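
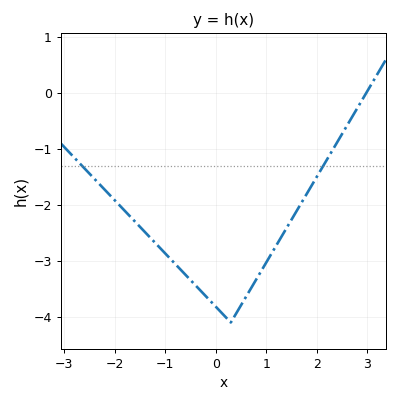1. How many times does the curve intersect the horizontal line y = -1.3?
2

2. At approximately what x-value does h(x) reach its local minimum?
0.301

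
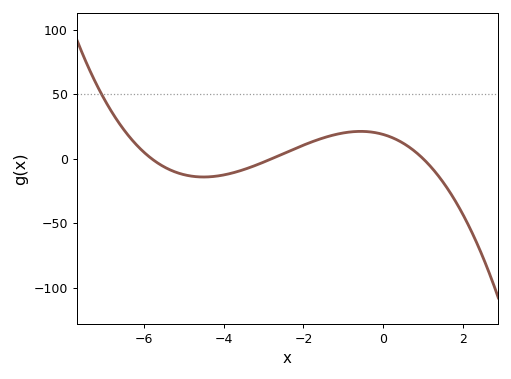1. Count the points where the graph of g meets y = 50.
1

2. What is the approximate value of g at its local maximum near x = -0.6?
21.2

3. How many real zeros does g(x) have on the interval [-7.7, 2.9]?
3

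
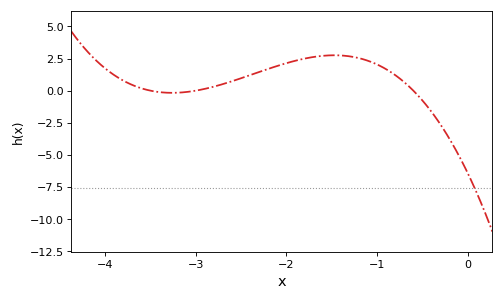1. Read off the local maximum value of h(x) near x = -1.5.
2.76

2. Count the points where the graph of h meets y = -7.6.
1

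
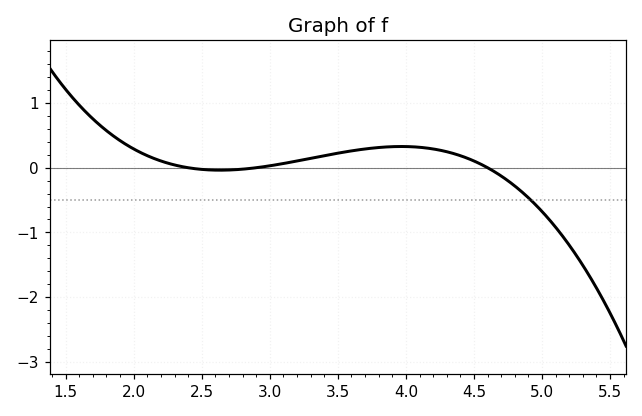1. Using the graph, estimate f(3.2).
0.1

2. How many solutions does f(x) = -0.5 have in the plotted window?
1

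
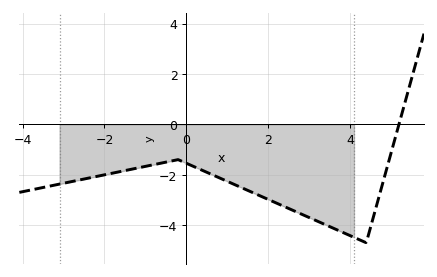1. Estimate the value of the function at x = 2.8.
-3.6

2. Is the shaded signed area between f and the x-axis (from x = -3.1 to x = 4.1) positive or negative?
negative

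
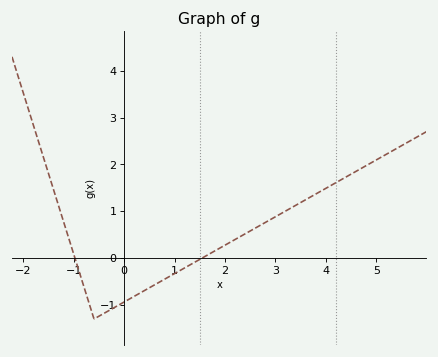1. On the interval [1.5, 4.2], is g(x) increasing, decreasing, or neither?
increasing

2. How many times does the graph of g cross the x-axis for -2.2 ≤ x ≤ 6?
2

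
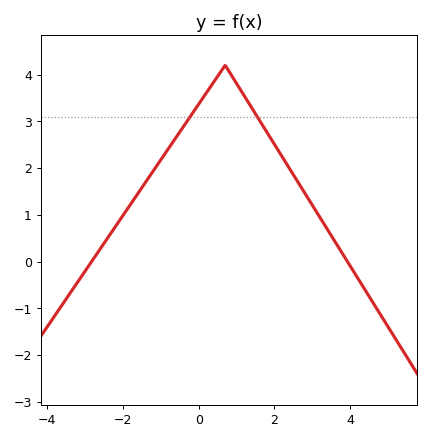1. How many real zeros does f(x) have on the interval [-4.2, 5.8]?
2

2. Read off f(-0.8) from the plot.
2.4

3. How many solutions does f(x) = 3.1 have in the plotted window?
2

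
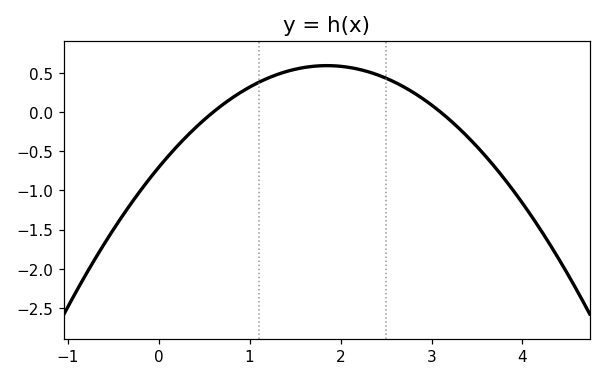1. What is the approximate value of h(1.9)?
0.6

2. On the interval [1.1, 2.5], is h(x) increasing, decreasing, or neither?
neither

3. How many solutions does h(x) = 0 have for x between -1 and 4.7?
2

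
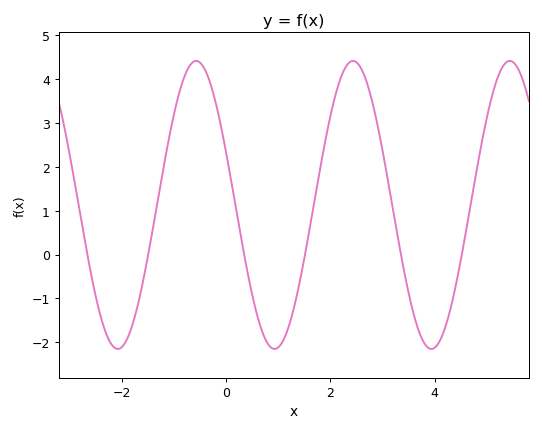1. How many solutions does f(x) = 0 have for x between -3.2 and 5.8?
6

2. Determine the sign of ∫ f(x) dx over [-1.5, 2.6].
positive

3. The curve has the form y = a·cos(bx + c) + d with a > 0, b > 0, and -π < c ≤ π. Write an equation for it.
y = 3.28cos(2.09x + 1.19) + 1.13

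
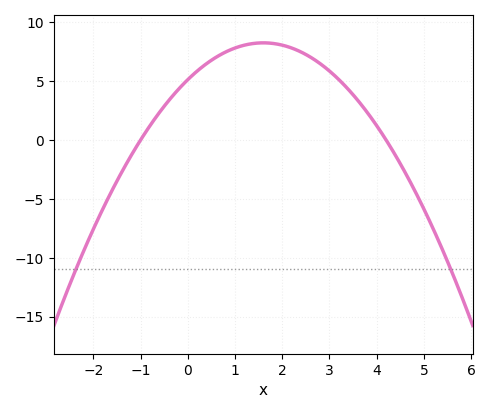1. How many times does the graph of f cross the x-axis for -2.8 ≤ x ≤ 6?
2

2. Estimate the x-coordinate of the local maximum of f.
1.6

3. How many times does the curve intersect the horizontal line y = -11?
2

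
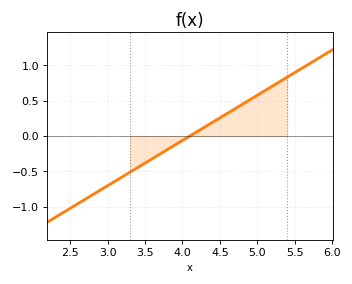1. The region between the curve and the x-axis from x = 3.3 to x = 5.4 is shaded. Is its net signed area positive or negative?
positive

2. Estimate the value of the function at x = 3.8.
-0.192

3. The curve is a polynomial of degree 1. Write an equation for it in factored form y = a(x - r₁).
y = 0.64(x - 4.1)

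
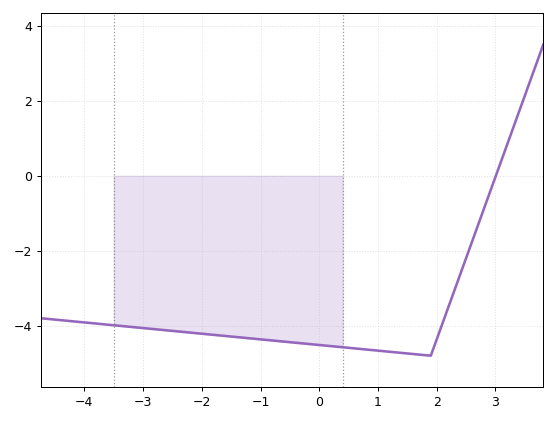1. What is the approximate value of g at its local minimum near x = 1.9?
-4.8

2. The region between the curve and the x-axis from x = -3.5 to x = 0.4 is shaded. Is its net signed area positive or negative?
negative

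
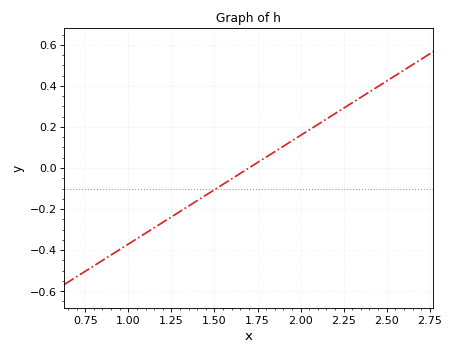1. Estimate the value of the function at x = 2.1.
0.212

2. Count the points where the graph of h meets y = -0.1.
1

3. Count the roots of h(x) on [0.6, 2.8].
1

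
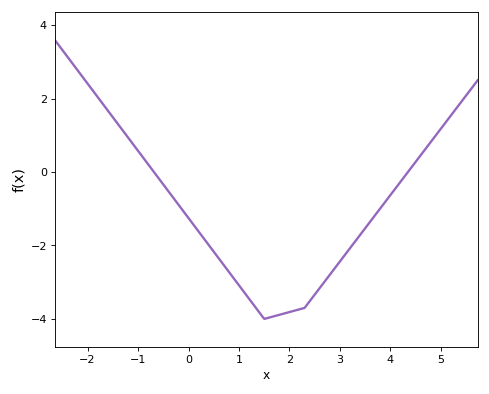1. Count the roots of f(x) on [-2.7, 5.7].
2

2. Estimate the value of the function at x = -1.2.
0.943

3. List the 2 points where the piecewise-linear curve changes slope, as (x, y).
(1.5, -4); (2.3, -3.7)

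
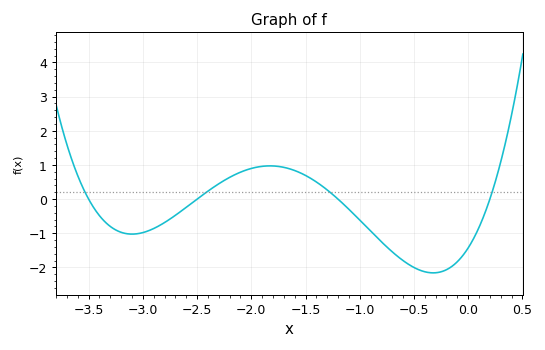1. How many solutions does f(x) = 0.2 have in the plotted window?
4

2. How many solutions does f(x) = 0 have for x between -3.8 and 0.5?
4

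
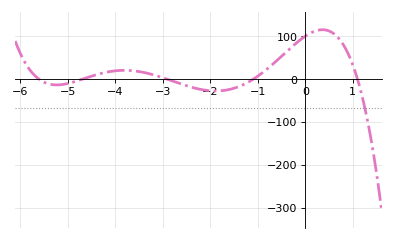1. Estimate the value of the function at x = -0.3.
70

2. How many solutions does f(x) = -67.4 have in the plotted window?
1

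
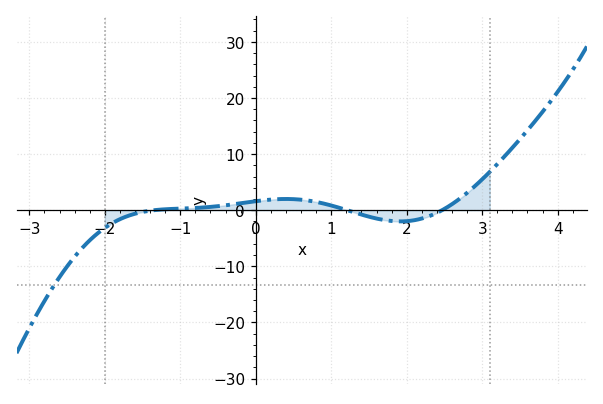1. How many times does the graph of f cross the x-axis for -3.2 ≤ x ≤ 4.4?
3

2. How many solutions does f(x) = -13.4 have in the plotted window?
1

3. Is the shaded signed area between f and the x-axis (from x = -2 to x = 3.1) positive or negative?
positive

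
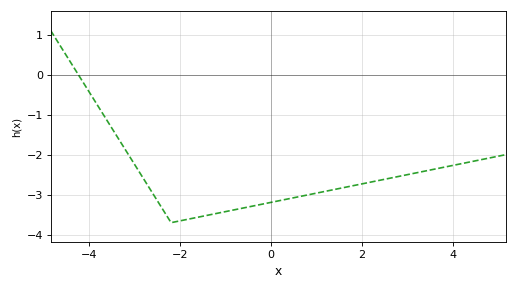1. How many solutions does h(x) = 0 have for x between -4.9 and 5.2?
1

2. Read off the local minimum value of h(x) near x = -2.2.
-3.7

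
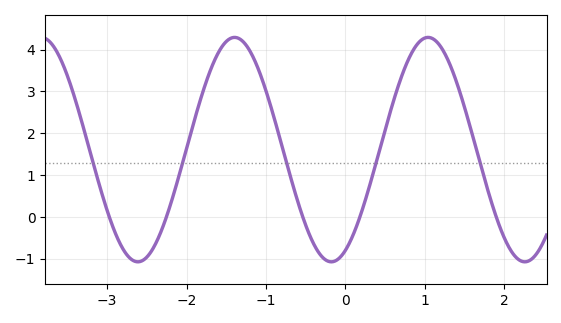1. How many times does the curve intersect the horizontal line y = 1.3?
5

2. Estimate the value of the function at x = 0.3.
0.7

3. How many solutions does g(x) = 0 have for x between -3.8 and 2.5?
5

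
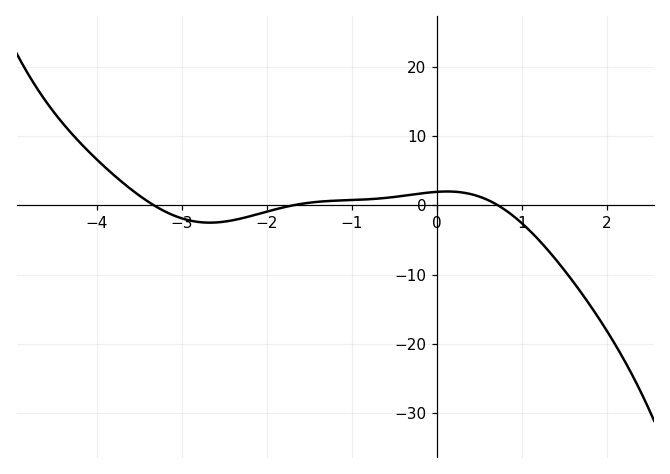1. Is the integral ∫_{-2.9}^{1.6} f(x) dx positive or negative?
negative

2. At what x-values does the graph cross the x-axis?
-3.33, -1.69, 0.716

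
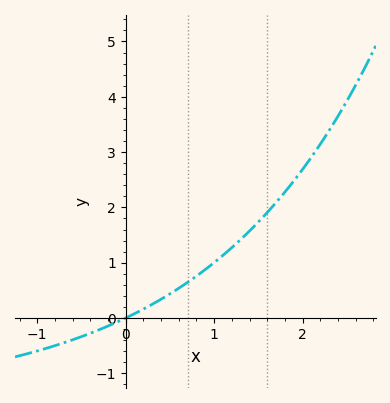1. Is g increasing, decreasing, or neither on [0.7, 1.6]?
increasing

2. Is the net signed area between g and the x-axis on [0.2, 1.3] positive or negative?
positive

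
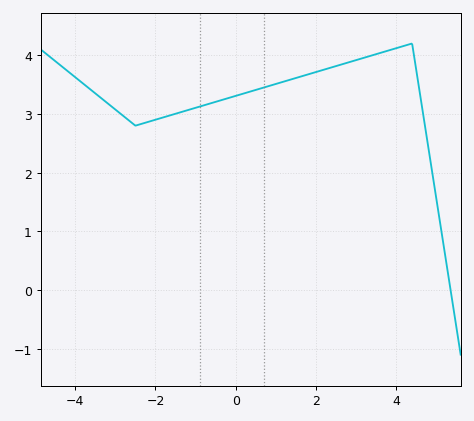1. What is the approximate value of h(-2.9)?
3.02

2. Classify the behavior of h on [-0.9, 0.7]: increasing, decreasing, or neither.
increasing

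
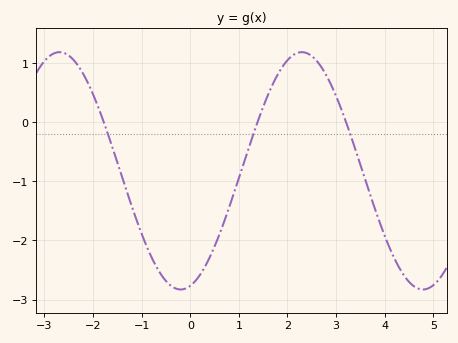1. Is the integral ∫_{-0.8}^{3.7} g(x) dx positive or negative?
negative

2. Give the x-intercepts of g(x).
-1.78, 1.38, 3.21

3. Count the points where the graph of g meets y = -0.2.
3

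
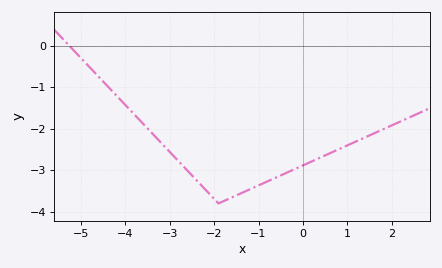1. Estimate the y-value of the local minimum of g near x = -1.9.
-3.8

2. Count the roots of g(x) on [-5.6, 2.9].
1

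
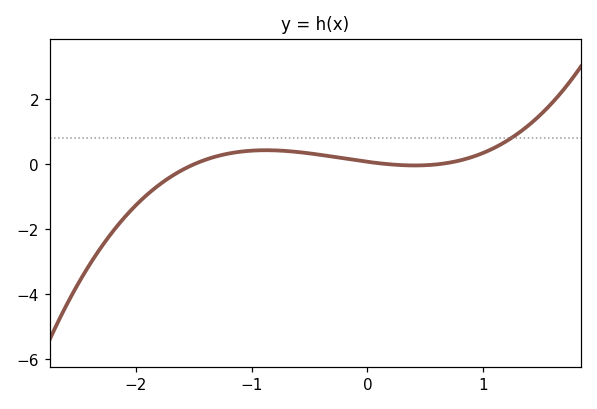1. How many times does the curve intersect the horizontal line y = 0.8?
1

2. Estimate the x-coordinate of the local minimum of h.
0.4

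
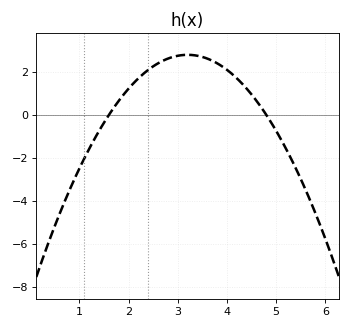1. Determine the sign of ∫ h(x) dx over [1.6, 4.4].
positive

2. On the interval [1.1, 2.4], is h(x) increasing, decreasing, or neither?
increasing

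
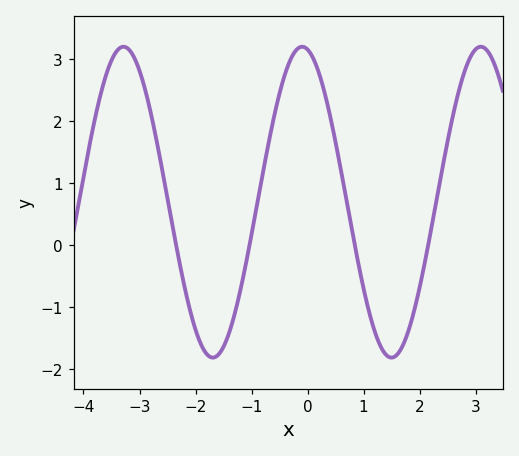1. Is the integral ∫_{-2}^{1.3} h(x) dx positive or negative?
positive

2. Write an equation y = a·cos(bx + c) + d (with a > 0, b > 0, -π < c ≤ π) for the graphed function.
y = 2.51cos(2x + 0.19) + 0.69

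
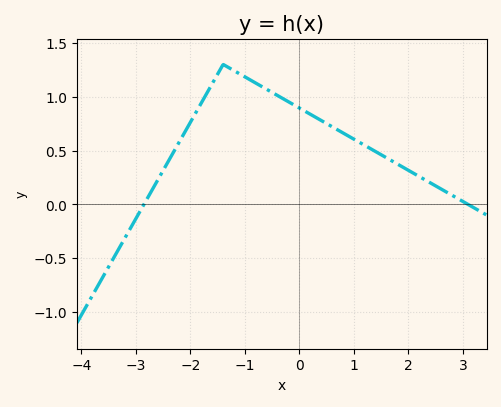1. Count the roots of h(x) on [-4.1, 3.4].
2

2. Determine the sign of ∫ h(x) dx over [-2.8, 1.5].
positive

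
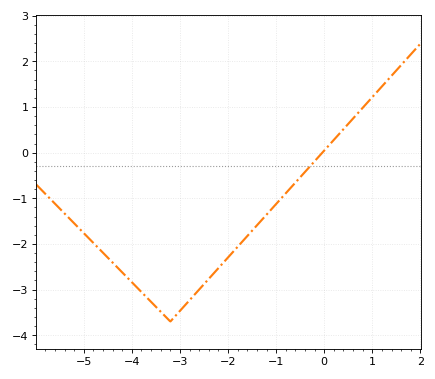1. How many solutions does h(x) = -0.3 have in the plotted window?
1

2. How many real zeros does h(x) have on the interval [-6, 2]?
1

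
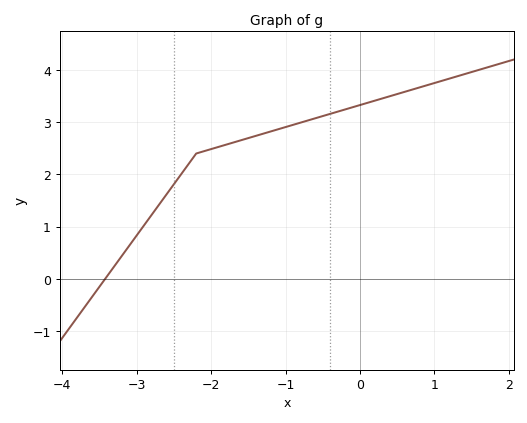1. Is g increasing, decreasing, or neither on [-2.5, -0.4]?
increasing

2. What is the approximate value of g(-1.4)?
2.74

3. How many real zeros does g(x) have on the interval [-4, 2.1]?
1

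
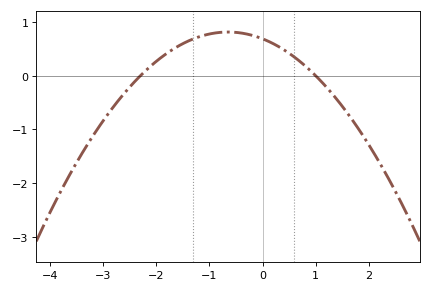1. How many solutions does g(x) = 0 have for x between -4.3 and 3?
2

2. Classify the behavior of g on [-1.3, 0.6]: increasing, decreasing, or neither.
neither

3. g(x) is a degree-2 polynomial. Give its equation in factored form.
y = -0.3(x + 2.3)(x - 1)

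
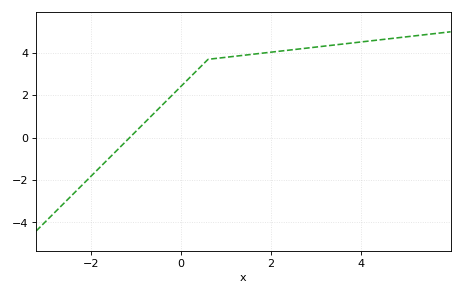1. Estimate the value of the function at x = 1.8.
3.99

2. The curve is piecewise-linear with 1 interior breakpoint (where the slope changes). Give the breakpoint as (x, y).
(0.6, 3.7)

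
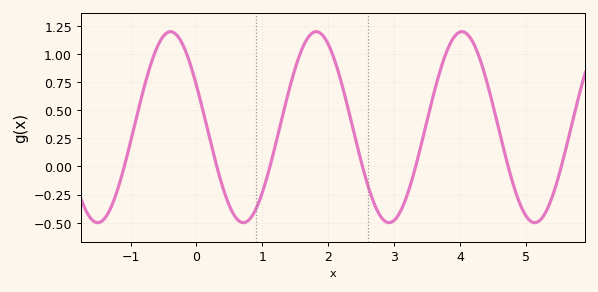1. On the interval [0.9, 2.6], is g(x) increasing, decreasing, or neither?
neither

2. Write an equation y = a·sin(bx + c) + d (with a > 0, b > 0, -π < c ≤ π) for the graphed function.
y = 0.85sin(2.8x + 2.7) + 0.35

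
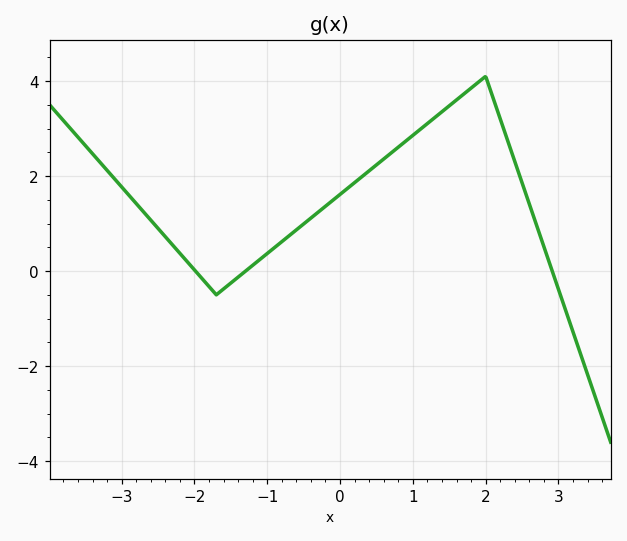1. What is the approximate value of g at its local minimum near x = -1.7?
-0.499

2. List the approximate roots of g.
-1.99, -1.3, 2.91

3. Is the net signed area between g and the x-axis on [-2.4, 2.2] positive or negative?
positive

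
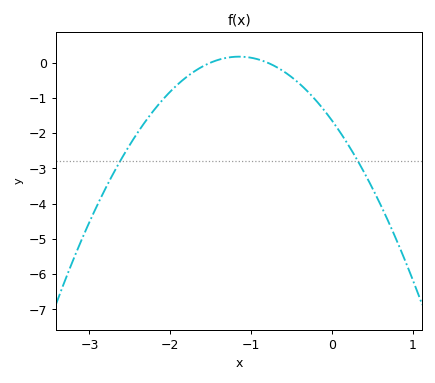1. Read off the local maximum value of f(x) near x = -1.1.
0.168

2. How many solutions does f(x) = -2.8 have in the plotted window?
2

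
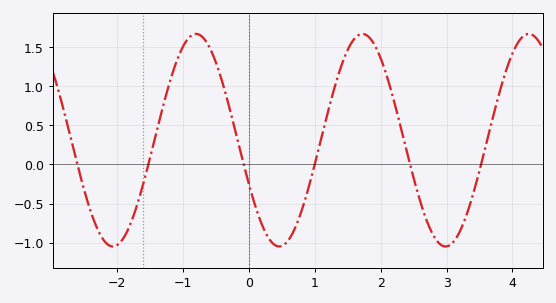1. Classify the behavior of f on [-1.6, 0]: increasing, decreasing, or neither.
neither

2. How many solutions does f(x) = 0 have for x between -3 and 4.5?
6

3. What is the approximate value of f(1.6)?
1.61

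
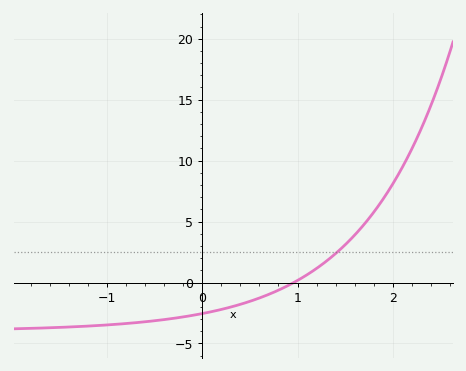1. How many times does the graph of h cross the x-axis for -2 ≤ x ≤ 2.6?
1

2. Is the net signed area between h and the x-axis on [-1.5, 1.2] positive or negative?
negative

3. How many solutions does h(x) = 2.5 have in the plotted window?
1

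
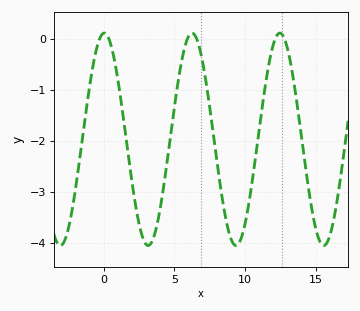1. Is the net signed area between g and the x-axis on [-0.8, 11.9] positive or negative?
negative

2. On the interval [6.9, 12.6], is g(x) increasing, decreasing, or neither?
neither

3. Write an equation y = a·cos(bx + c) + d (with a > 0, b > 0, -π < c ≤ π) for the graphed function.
y = 2.08cos(1.01x - 0.03) - 1.97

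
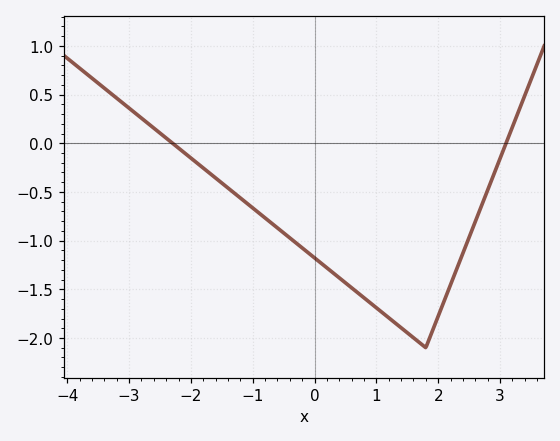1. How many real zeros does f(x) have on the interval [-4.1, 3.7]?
2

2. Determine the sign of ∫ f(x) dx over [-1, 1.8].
negative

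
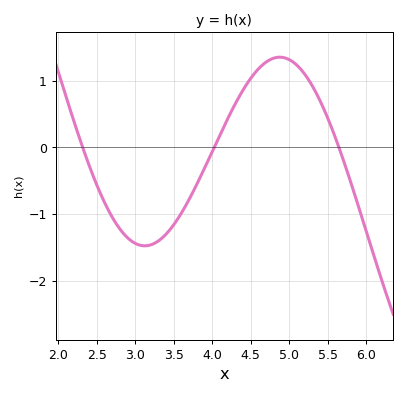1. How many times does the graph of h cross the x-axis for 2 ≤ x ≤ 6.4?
3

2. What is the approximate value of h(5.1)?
1.2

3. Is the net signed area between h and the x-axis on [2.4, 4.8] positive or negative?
negative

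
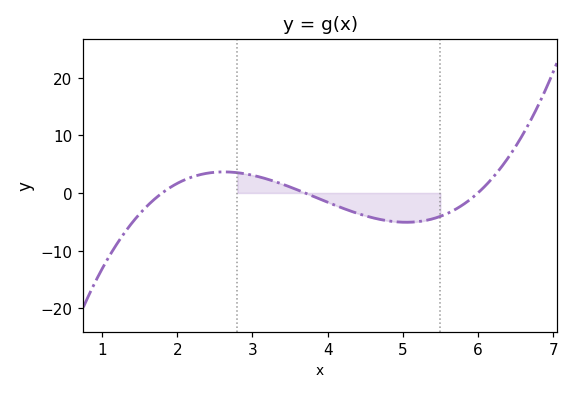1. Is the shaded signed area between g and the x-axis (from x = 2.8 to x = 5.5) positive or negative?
negative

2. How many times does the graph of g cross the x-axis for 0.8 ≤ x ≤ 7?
3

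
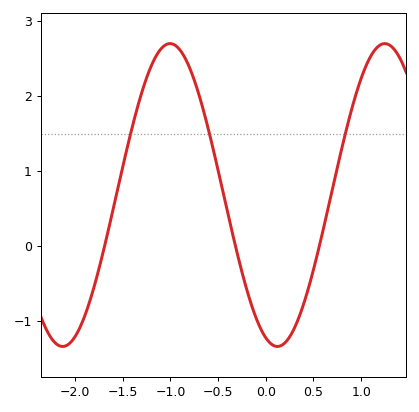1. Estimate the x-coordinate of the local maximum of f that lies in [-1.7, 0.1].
-1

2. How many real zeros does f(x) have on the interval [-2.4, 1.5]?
3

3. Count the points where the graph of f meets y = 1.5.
3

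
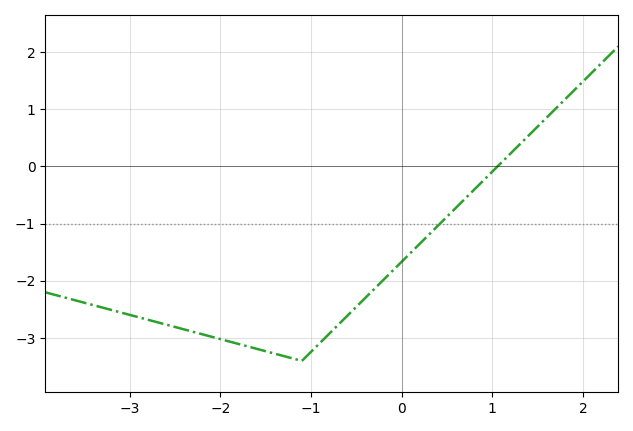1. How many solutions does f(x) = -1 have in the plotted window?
1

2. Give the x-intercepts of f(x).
1.1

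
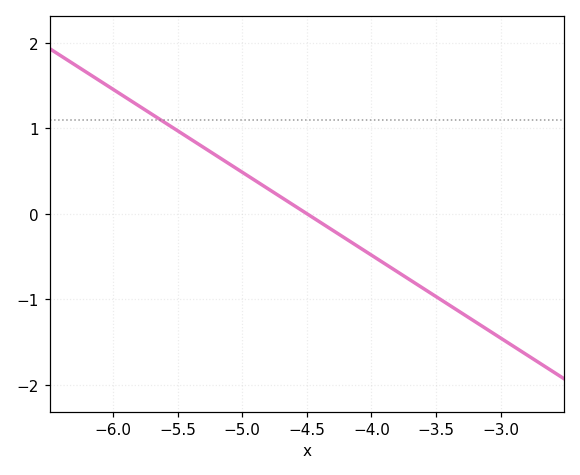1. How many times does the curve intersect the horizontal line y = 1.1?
1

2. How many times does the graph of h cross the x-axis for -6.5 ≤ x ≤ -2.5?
1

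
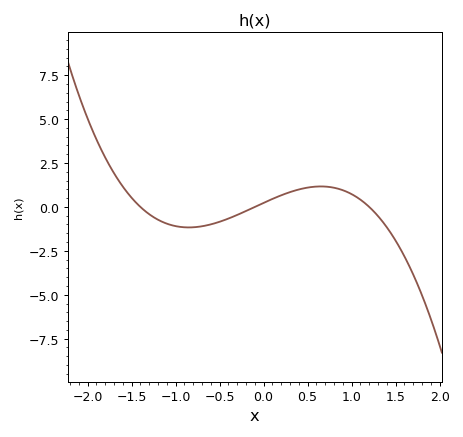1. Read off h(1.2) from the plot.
0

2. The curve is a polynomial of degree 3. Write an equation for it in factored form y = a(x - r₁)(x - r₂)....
y = -1.38(x + 1.4)(x + 0.1)(x - 1.2)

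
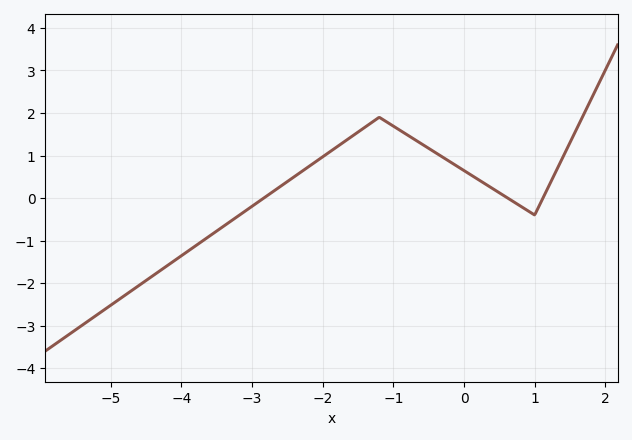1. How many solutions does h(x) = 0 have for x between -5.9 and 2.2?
3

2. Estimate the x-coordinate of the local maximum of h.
-1.2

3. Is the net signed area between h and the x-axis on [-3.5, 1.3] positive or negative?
positive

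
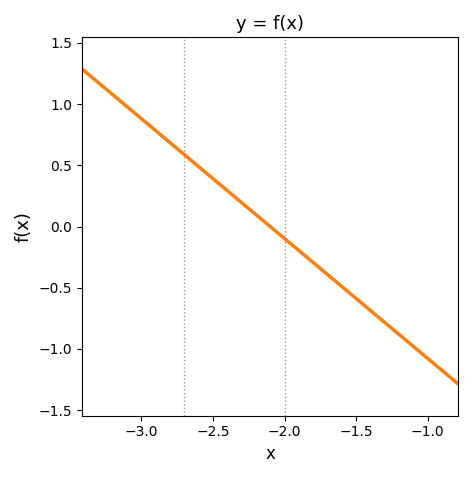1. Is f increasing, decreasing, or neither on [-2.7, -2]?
decreasing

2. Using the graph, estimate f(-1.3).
-0.784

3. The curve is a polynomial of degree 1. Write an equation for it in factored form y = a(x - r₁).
y = -0.98(x + 2.1)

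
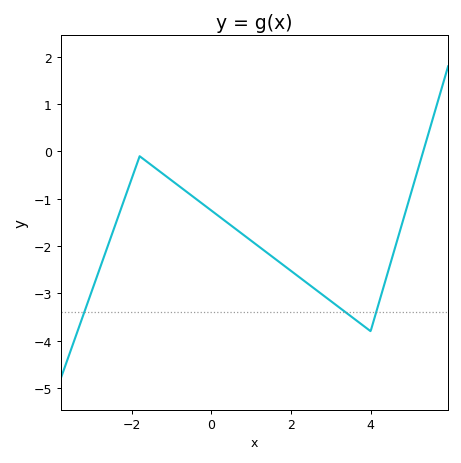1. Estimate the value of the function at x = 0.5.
-1.6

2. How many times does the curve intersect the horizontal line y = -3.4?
3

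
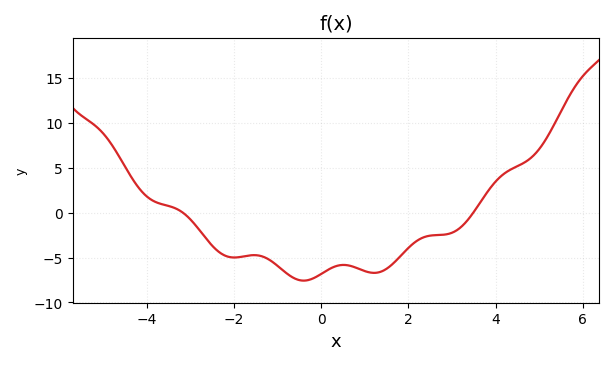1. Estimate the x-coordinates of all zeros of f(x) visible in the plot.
-3.18, 3.49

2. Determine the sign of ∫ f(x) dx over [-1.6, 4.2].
negative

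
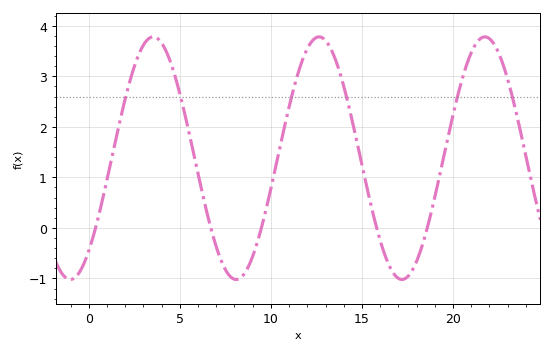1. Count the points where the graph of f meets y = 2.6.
6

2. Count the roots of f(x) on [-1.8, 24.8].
5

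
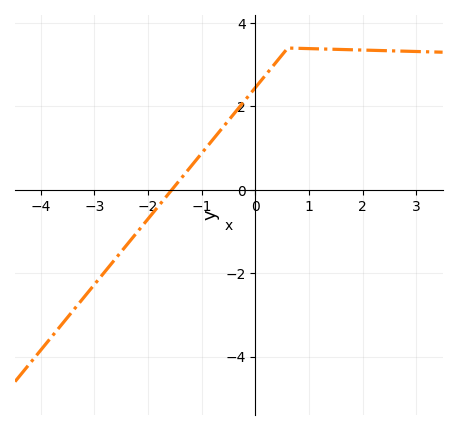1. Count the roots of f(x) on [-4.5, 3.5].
1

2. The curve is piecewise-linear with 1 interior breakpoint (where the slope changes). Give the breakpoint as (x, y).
(0.6, 3.4)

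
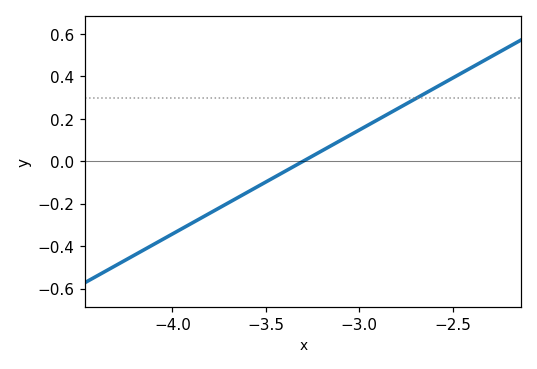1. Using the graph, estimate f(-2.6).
0.343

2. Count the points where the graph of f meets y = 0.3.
1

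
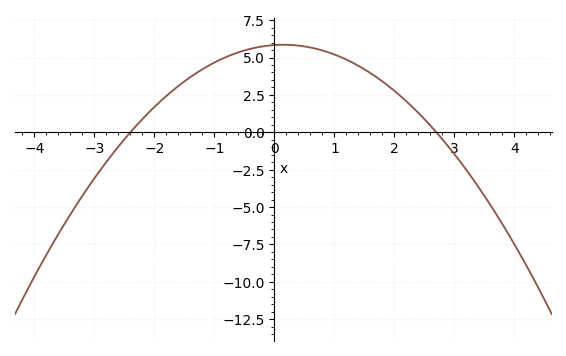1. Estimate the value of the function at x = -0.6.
5.5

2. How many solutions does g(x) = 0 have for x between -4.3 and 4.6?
2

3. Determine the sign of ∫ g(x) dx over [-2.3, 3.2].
positive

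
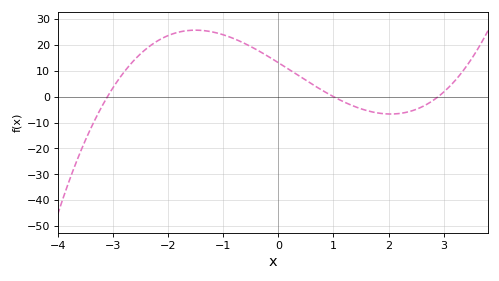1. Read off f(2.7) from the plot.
-2.88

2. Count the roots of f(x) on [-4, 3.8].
3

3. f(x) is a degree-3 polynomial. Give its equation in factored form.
y = 1.46(x + 3.1)(x - 1)(x - 2.9)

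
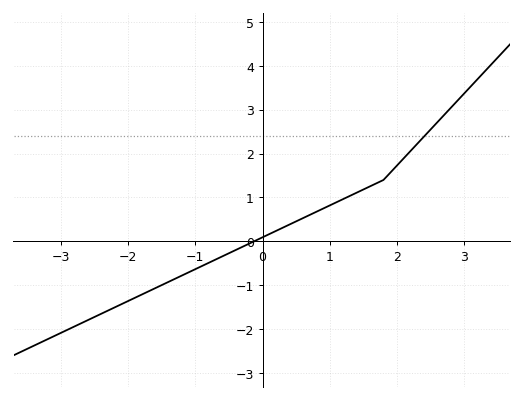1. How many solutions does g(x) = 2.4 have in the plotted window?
1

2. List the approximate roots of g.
-0.127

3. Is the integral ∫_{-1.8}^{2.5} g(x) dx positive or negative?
positive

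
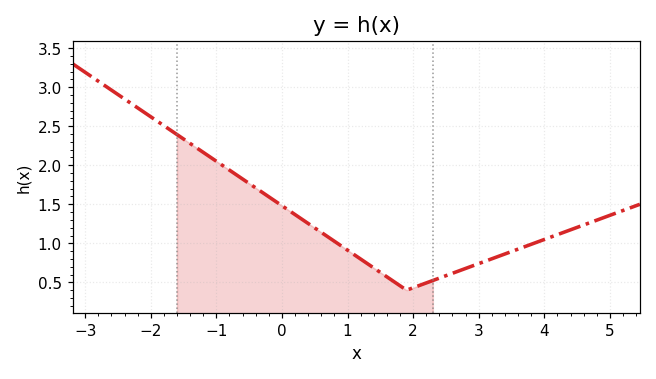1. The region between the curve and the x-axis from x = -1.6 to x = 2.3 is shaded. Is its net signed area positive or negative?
positive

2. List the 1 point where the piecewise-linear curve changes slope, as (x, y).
(1.9, 0.4)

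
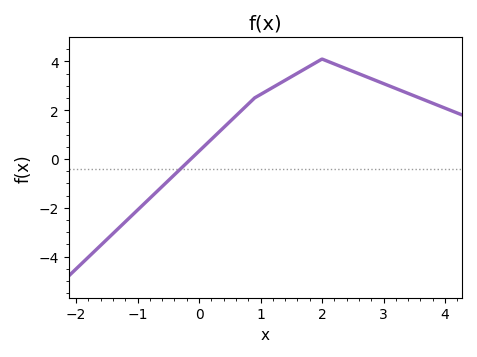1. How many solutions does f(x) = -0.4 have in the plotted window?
1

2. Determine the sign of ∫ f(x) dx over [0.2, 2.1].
positive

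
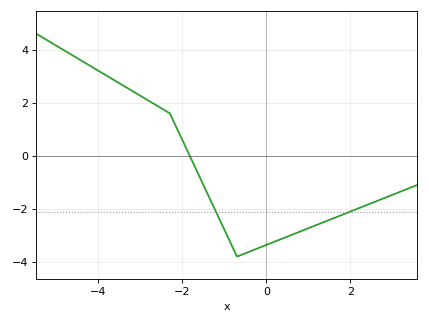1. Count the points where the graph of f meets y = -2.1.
2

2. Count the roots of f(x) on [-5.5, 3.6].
1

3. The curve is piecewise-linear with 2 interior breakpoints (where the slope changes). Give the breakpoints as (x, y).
(-2.3, 1.6); (-0.7, -3.8)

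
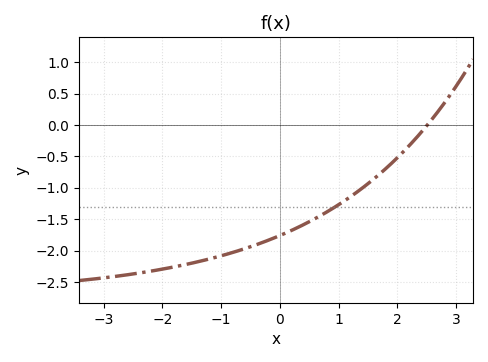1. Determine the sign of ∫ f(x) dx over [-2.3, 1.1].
negative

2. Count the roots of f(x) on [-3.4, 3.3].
1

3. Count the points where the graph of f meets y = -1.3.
1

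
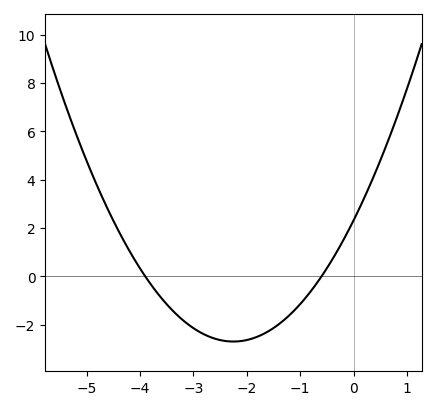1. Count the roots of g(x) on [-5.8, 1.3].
2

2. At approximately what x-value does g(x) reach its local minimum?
-2.2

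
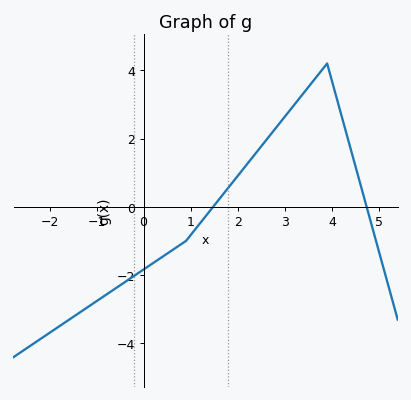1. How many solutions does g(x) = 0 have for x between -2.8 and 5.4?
2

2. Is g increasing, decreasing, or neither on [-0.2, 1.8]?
increasing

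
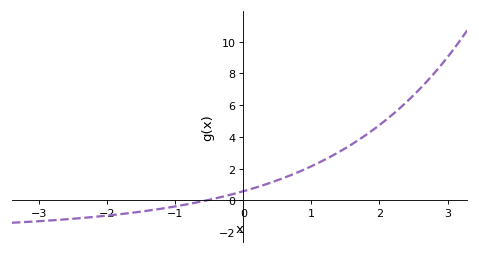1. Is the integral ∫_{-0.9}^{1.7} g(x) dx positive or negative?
positive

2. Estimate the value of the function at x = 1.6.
3.55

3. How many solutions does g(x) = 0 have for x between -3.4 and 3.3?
1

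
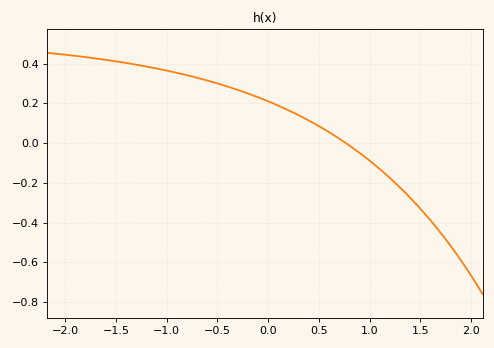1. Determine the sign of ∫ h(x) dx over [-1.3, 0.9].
positive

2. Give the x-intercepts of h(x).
0.8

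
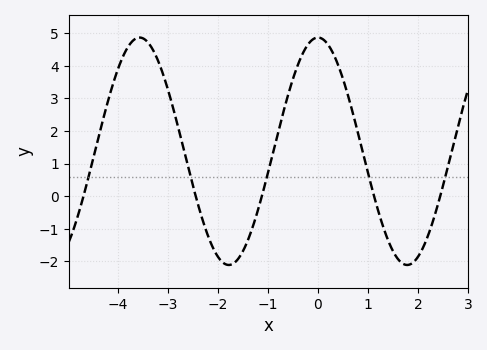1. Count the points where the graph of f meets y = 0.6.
5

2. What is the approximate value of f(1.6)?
-1.93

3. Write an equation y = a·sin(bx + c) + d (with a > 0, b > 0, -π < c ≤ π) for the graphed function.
y = 3.49sin(1.76x + 1.57) + 1.38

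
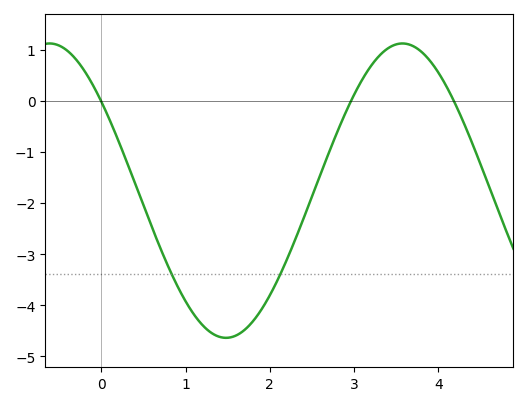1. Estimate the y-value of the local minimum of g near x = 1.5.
-4.64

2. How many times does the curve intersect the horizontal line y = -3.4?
2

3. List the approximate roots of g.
-0.006, 2.97, 4.18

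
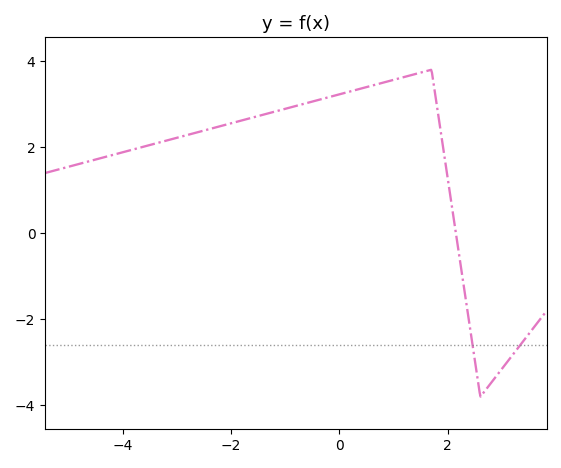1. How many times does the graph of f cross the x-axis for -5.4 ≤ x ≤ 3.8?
1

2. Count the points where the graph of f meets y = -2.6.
2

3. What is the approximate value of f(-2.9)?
2.2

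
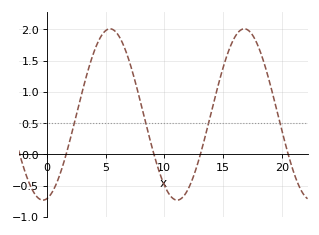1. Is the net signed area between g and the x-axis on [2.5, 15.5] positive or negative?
positive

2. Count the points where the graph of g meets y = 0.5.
4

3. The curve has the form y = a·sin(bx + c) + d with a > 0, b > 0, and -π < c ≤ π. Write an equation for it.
y = 1.37sin(0.55x - 1.39) + 0.64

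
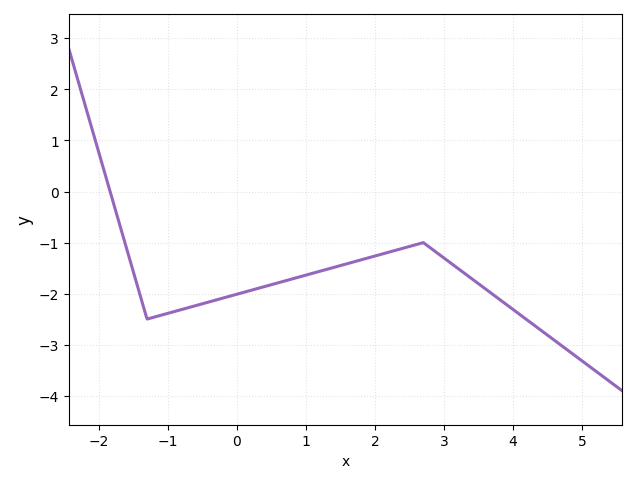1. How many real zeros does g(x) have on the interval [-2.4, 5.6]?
1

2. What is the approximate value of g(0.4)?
-1.9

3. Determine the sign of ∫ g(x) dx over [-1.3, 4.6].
negative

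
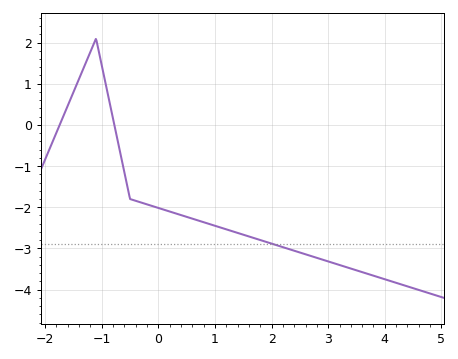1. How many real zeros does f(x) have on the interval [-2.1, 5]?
2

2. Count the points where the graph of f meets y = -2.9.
1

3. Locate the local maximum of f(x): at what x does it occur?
-1.1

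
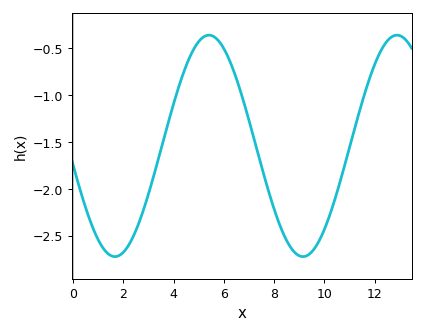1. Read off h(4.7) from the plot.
-0.55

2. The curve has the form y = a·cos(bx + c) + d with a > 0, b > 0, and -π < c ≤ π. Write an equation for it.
y = 1.18cos(0.84x + 1.7) - 1.54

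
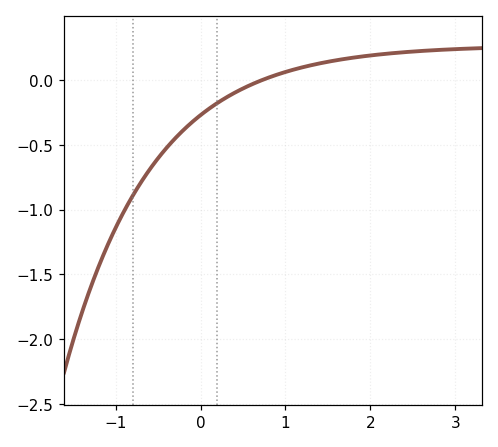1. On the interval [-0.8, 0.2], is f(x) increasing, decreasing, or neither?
increasing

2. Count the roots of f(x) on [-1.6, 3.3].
1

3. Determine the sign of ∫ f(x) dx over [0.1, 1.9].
positive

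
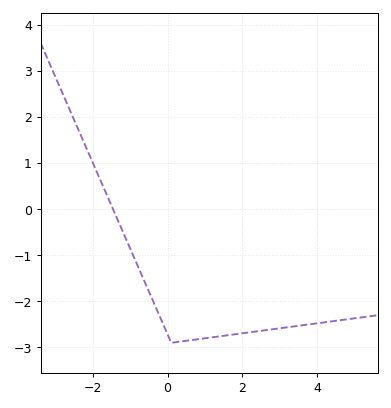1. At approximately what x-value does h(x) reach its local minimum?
0.102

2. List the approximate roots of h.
-1.46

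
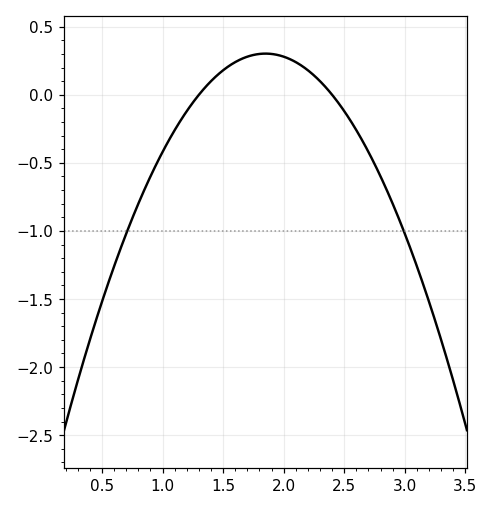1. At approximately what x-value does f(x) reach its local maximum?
1.85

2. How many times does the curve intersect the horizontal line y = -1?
2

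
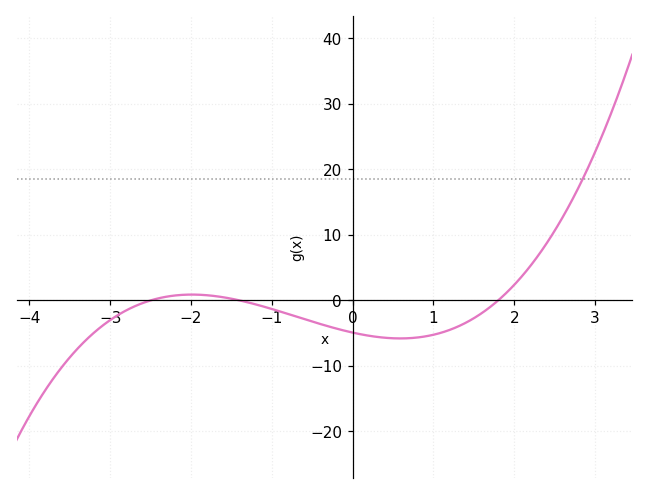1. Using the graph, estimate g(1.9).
1.13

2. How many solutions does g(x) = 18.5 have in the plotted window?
1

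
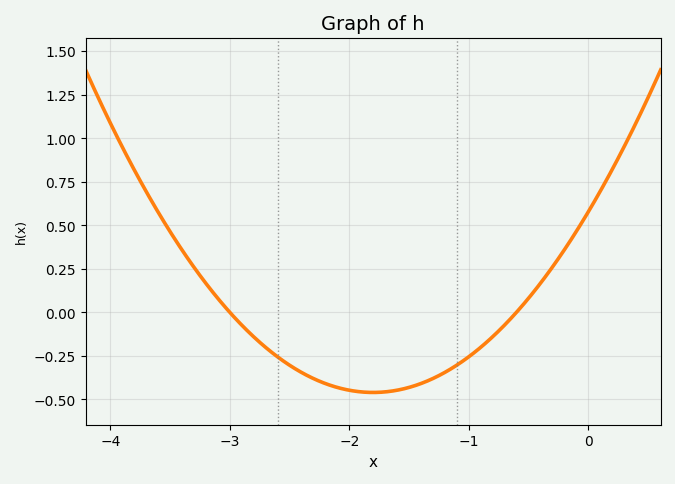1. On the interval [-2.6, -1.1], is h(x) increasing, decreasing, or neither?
neither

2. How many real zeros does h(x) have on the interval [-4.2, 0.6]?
2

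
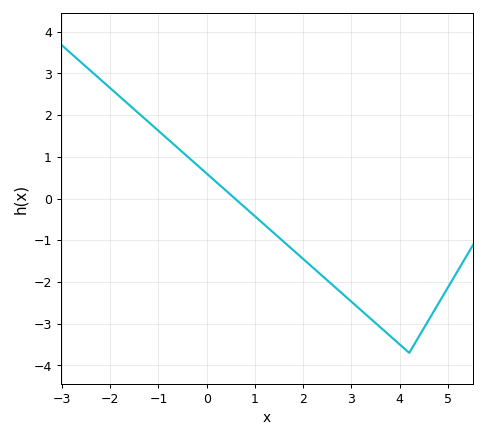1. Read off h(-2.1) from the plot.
2.75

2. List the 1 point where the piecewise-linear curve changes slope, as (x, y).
(4.2, -3.7)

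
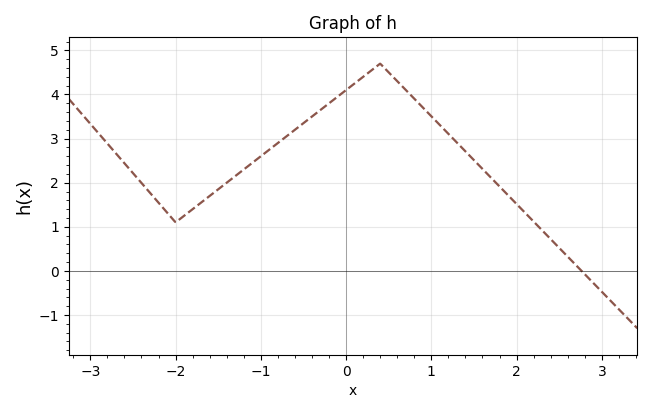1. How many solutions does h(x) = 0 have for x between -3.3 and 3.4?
1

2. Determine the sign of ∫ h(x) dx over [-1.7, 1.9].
positive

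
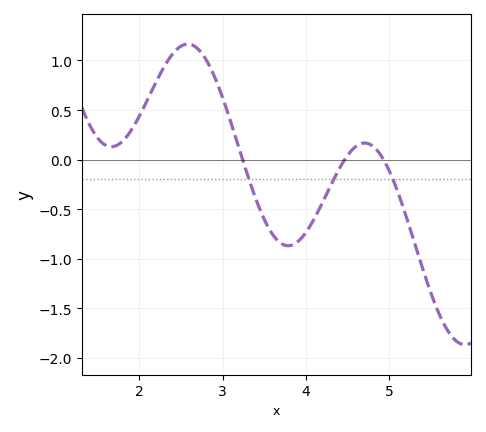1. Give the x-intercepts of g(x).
3.2, 4.5, 4.9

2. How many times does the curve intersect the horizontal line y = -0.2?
3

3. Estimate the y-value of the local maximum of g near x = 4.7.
0.15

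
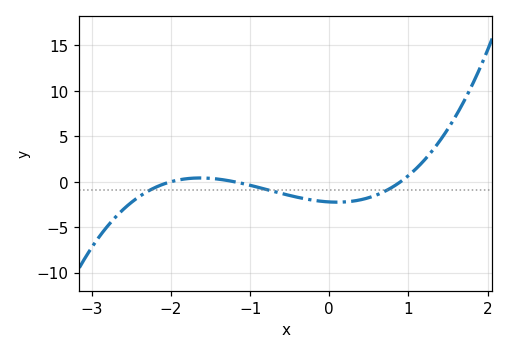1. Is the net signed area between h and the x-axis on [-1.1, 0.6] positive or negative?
negative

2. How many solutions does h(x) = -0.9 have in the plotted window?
3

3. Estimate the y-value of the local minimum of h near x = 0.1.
-2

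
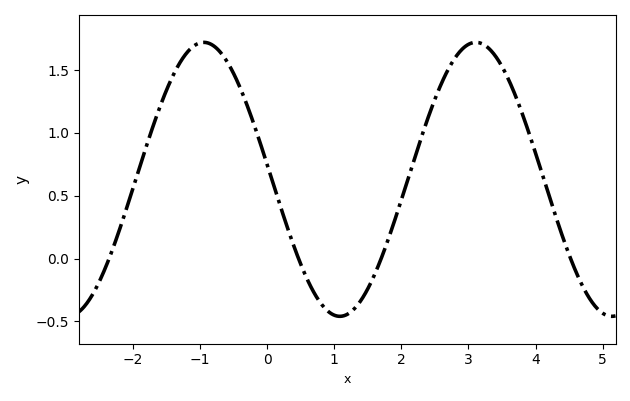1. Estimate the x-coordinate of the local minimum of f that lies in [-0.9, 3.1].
1.08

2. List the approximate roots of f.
-2.35, 0.468, 1.7, 4.52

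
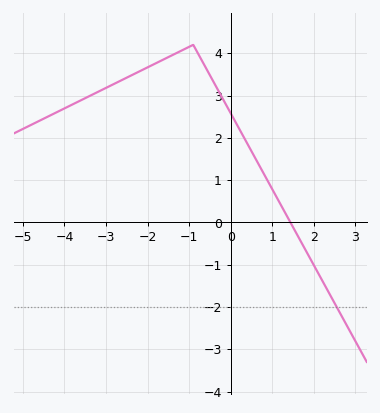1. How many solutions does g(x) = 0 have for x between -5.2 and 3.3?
1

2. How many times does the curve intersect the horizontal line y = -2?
1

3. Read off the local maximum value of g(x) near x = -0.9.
4.2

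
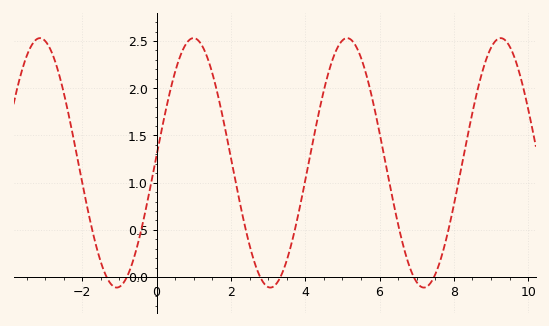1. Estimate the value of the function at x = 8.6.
1.92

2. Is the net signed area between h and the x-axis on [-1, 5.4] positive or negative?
positive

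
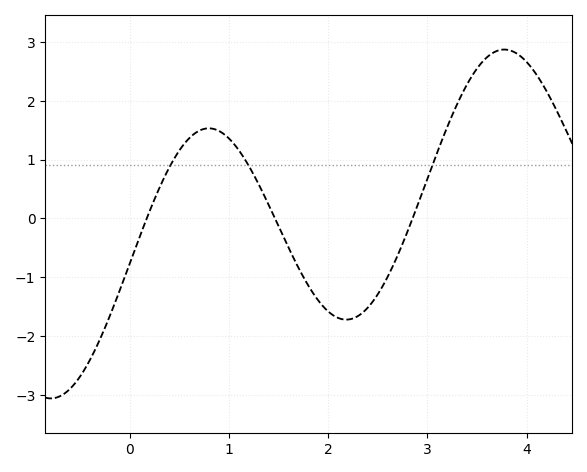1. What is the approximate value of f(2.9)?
0.221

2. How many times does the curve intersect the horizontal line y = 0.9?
3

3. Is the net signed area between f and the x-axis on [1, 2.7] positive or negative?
negative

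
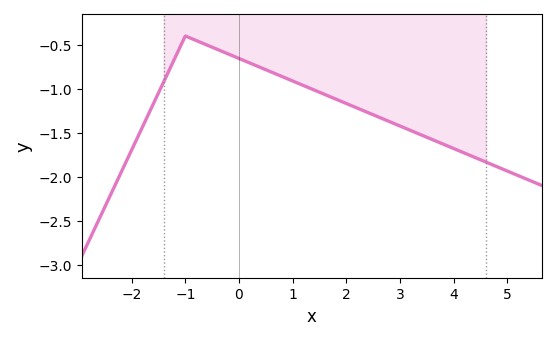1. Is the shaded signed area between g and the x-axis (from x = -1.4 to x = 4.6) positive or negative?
negative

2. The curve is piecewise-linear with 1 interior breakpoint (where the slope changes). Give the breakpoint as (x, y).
(-1, -0.4)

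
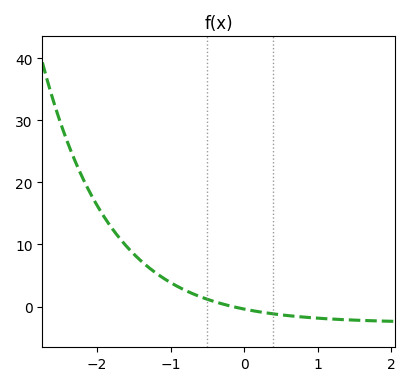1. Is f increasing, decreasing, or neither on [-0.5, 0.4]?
decreasing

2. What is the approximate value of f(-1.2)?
5.42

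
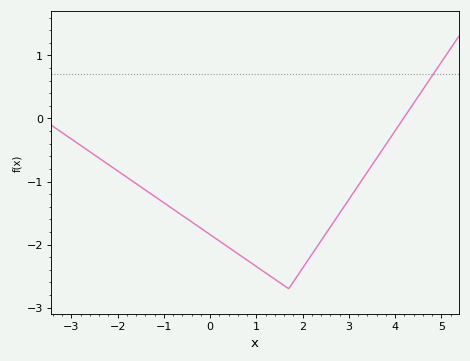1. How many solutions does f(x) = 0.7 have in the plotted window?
1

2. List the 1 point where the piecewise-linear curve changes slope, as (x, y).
(1.7, -2.7)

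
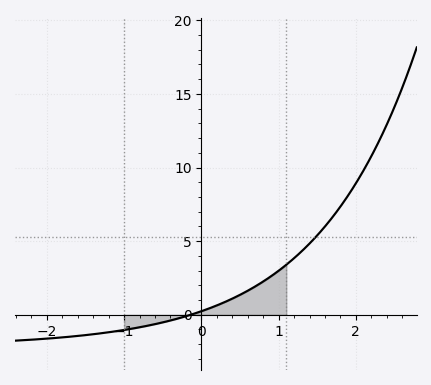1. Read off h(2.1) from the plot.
9.81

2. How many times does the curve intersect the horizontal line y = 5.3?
1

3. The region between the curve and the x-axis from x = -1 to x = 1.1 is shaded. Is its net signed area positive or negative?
positive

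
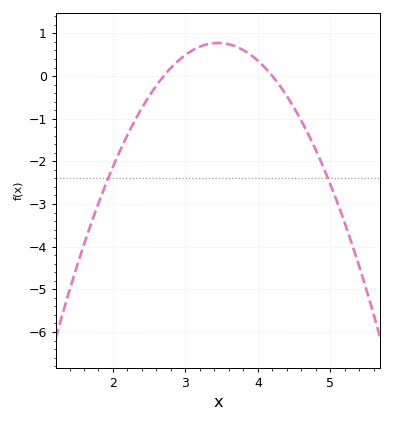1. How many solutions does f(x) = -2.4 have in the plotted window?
2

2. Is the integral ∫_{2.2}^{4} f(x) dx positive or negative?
positive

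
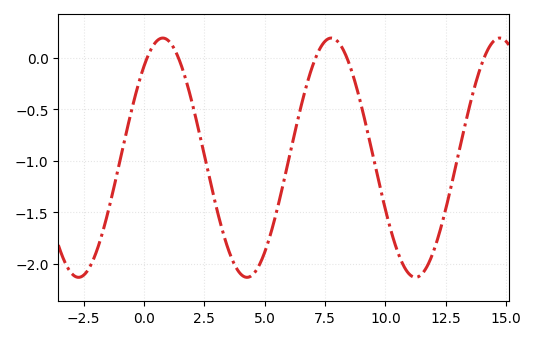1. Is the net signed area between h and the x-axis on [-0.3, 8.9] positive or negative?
negative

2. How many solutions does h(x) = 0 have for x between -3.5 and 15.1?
5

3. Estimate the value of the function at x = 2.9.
-1.36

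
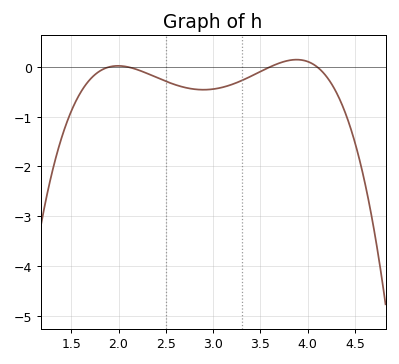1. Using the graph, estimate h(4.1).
0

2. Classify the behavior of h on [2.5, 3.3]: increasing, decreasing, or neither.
neither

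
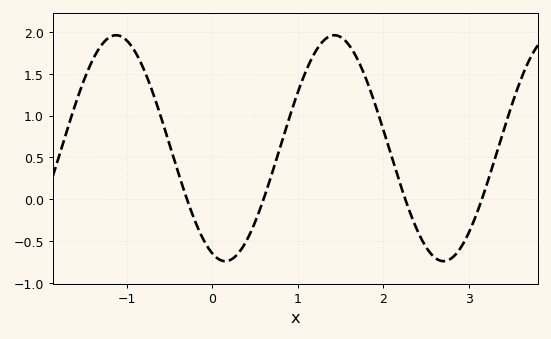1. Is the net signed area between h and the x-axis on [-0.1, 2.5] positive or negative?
positive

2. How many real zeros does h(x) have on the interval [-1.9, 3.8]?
4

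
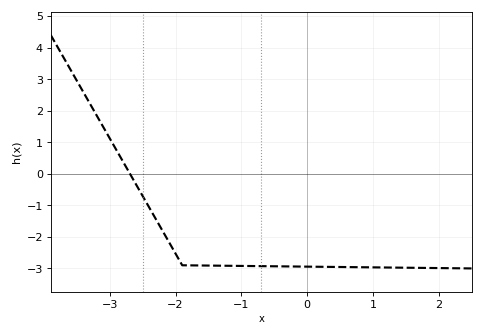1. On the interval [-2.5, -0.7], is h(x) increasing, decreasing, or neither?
decreasing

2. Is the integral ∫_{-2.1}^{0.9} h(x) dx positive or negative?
negative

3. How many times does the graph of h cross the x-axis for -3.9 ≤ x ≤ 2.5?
1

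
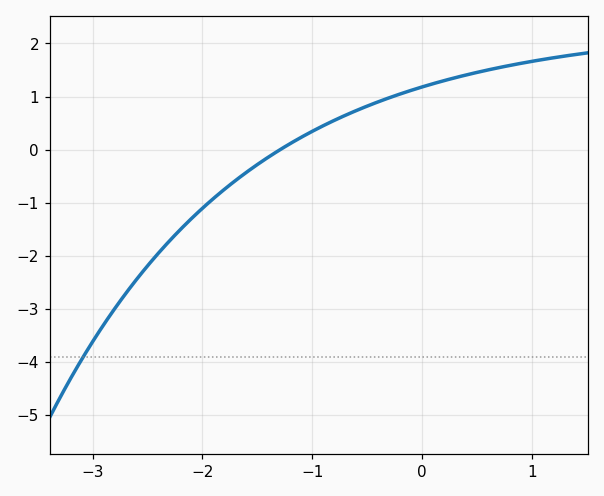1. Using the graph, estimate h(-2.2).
-1.5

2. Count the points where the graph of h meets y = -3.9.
1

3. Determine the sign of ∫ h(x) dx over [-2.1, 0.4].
positive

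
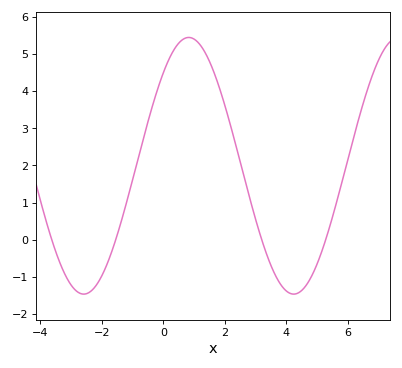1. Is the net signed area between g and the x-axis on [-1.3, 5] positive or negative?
positive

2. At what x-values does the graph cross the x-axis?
-3.63, -1.55, 3.2, 5.28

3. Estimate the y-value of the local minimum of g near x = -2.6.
-1.47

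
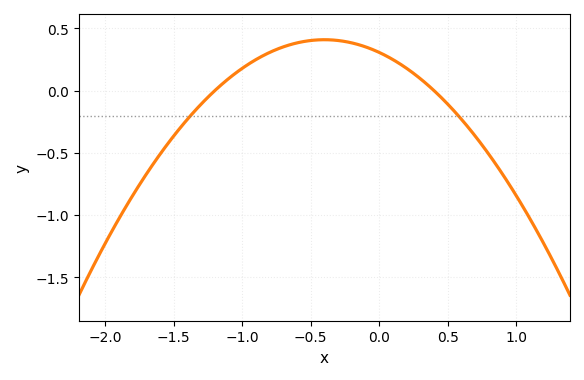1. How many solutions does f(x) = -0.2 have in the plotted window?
2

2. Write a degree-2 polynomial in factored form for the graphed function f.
y = -0.64(x + 1.2)(x - 0.4)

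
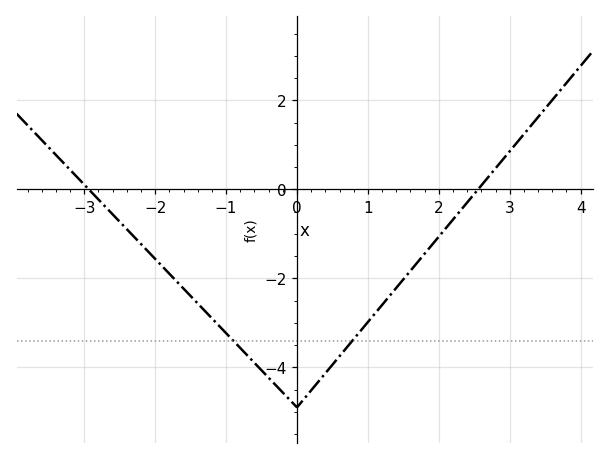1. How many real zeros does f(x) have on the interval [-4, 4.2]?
2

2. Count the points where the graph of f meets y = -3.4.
2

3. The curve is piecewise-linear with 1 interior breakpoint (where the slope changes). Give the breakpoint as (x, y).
(0, -4.9)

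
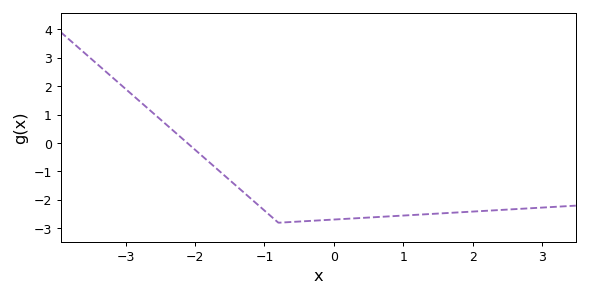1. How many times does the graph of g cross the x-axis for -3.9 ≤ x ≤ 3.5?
1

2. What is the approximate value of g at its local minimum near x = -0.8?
-2.8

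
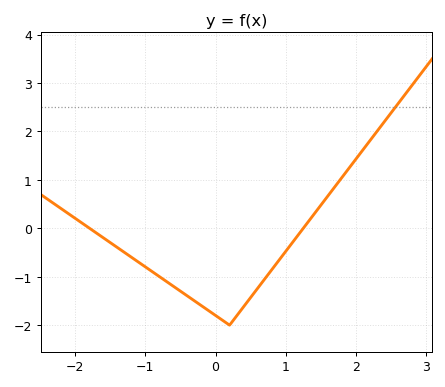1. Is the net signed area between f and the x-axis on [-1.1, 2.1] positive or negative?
negative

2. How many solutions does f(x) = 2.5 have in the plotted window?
1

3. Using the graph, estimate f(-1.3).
-0.494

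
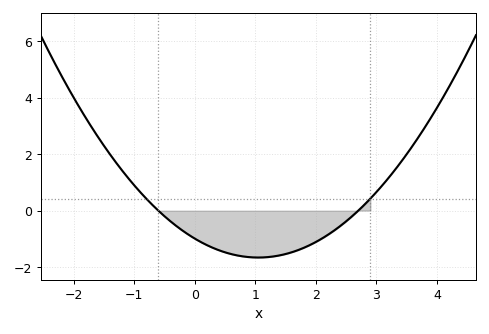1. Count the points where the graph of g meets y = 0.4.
2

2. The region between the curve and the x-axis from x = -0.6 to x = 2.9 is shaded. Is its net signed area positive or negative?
negative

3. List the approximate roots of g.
-0.6, 2.7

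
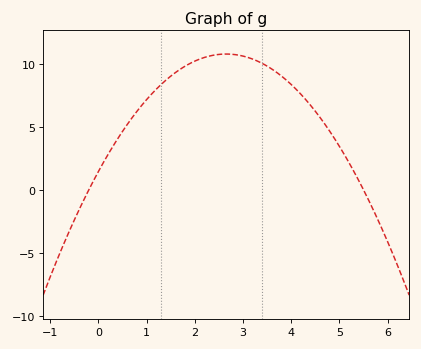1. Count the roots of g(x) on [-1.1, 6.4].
2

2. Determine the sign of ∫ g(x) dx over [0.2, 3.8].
positive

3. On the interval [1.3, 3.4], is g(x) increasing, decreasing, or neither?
neither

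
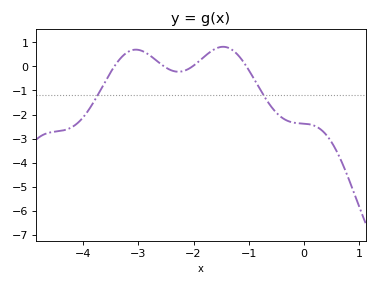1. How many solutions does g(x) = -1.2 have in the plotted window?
2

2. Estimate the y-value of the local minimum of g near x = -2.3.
-0.225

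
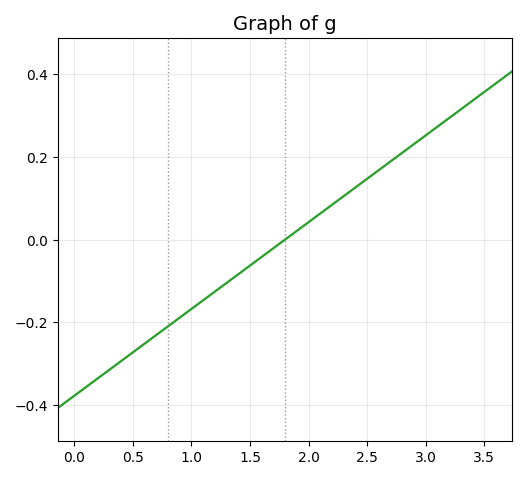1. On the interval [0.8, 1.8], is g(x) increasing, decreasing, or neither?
increasing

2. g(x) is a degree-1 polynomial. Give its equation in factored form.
y = 0.21(x - 1.8)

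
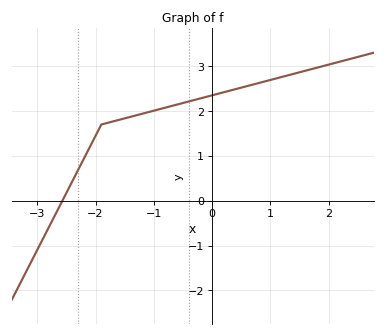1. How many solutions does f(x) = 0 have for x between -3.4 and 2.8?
1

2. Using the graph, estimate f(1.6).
2.9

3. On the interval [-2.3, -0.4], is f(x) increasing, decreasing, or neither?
increasing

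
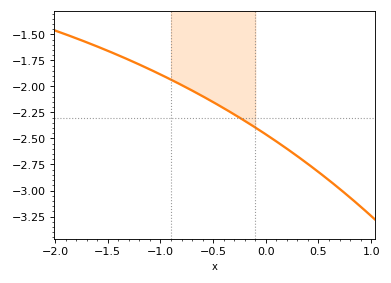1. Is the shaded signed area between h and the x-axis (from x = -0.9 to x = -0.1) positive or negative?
negative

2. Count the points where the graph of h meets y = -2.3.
1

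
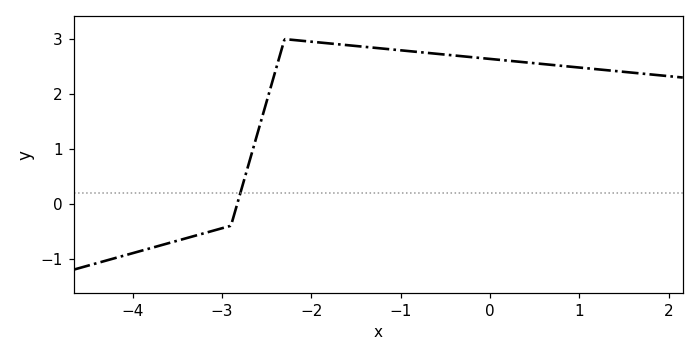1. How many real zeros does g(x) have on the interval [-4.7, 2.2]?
1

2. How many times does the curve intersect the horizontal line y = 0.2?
1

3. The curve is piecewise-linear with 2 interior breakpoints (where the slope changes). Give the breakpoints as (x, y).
(-2.9, -0.4); (-2.3, 3)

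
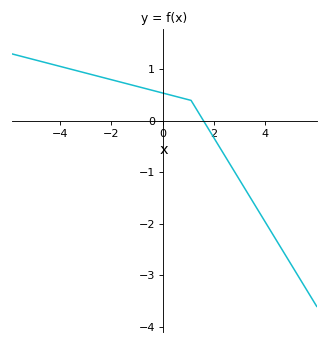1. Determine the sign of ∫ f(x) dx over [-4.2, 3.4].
positive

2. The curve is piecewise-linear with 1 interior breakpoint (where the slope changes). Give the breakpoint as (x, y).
(1.1, 0.4)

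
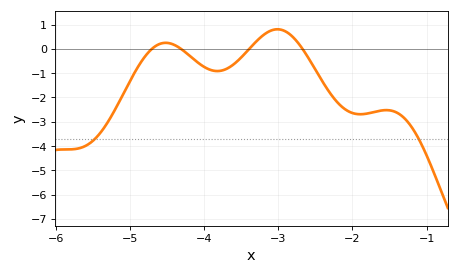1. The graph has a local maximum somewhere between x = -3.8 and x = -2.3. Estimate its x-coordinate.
-3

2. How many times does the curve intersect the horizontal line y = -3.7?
2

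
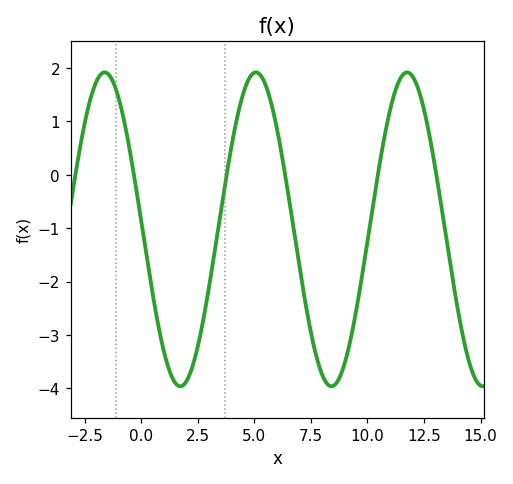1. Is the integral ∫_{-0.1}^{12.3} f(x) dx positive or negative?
negative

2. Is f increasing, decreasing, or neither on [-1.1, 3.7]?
neither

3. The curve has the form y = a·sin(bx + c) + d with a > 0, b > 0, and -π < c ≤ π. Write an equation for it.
y = 2.94sin(0.94x + 3.1) - 1.02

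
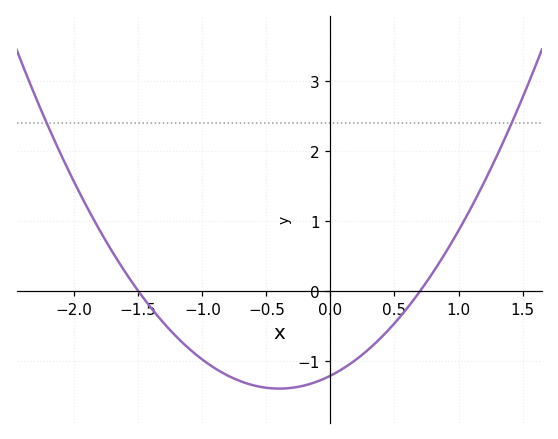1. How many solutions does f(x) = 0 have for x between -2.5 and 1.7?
2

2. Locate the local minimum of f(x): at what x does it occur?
-0.4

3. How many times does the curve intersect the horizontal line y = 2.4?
2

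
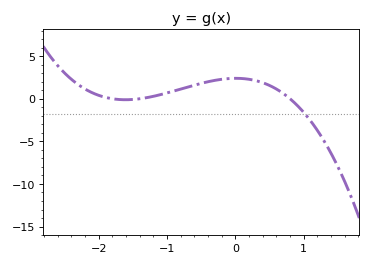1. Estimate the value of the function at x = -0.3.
2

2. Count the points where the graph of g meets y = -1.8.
1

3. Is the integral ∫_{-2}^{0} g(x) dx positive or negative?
positive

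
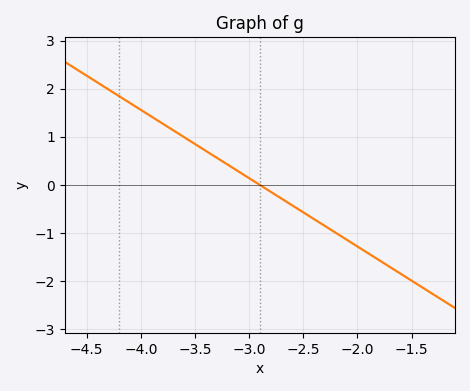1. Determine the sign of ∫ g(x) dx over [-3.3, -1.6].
negative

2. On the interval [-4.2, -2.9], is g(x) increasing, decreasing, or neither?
decreasing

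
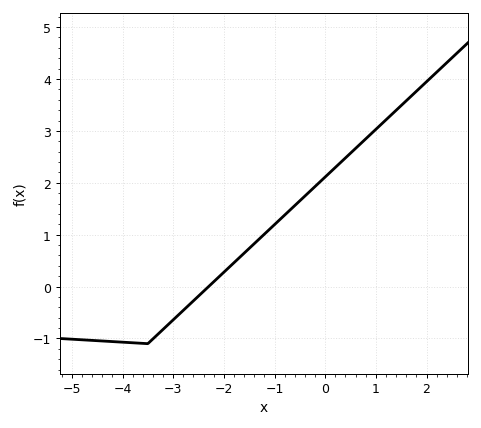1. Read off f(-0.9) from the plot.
1.29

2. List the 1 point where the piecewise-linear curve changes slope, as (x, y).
(-3.5, -1.1)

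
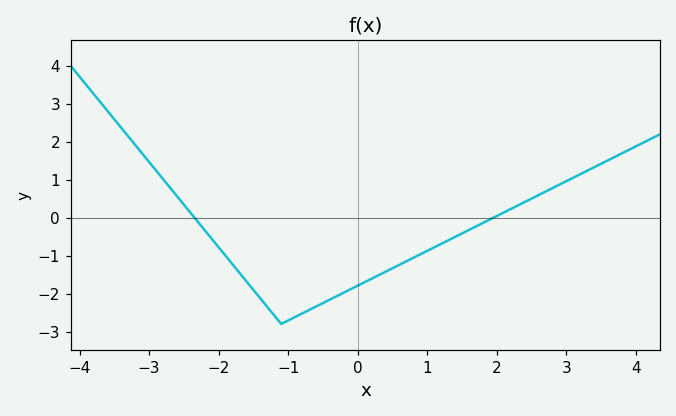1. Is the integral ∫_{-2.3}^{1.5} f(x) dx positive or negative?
negative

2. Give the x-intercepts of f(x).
-2.4, 2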